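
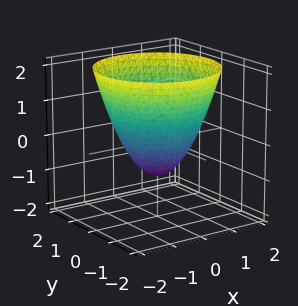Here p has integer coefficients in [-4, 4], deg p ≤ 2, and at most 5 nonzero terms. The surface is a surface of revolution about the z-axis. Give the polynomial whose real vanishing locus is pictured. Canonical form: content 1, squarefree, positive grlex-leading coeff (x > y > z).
x^2 + y^2 - z - 1

(a) Degree: no degree-1 surface has this shape, so deg p = 2.
(b) Symmetries: the z-axis is an axis of rotation, so x and y enter only as x² + y².
(c) From the visible intercepts: it crosses the z-axis at the gridline z = -1; among the integer gridlines, it crosses the y-axis at y ∈ {-1, 1}; a circular section at z = 2 has radius between 1 and 2.
(d) Solving for integer coefficients yields p as stated. Check: (-1, 0, 0) on the x-axis lies on the surface, and p(-1, 0, 0) = 0. ✓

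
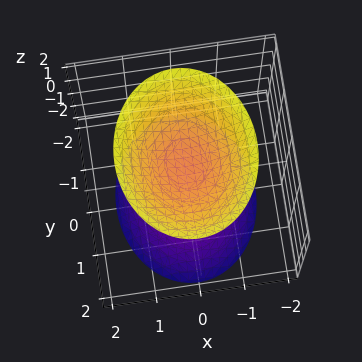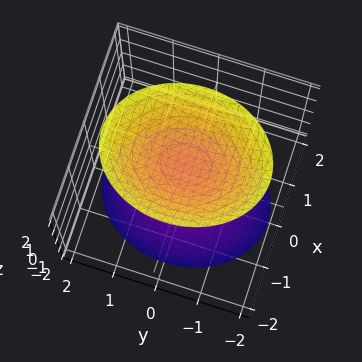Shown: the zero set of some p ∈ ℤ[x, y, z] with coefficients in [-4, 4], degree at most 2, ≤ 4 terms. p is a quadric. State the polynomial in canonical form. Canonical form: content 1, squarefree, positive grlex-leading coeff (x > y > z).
First, I count 2 distinct pieces. They look like related sheets of one shape, so recover p as a whole.
Next, degree: two separate bowl-shaped sheets opening away from each other; a quadric, so deg p = 2.
Next, symmetries: mirror symmetry z ↦ −z ⇒ only even powers of z; the y ↦ −y reflection is a symmetry, so y appears only in even powers; it's symmetric under x → −x, forcing even powers of x.
Then, from the axis intercepts and sections: the surface avoids every integer x-axis point in the box; among the integer gridlines, it crosses the z-axis at z ∈ {-1, 1}; it misses every integer gridline on the y-axis.
Finally, solving for integer coefficients yields p as stated.

3*x^2 + 2*y^2 - 2*z^2 + 2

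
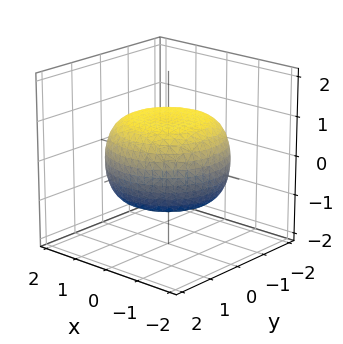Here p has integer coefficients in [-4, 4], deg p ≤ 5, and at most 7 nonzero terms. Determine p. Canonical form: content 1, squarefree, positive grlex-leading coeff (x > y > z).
x^4 + 2*x^2*y^2 + y^4 - x^2 - y^2 + 3*z^2 - 3

The degree is 4 — no degree-3 surface has this shape.
Symmetries: the z-axis is an axis of rotation, so x and y enter only as x² + y².
From the axis intercepts and sections: among the integer gridlines, it crosses the z-axis at z ∈ {-1, 1}; a circular section at z = 1 has radius exactly 1.
Matching integer coefficients to the picture gives p.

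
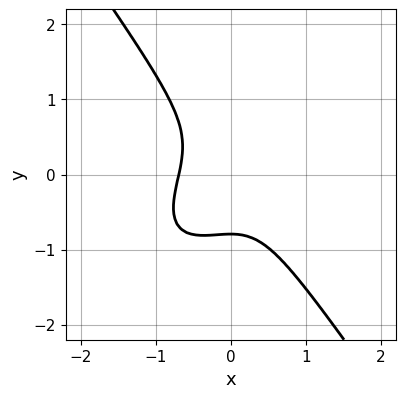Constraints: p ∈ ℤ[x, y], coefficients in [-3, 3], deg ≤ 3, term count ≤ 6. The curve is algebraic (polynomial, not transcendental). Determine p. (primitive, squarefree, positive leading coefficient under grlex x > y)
First, degree: the shape is more complex than any degree-2 curve, so deg p = 3.
Finally, putting this together gives p.

3*x^3 - 2*x^2*y + 2*y^3 + 1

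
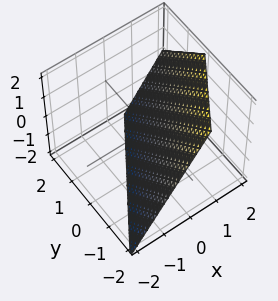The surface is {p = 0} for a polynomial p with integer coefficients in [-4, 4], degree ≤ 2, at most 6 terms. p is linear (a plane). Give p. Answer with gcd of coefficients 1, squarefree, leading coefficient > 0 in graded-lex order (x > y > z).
(a) Degree: the surface is flat (a plane), so deg p = 1.
(b) Against the integer gridlines: it meets the z-axis at z = -1 (among the integer gridlines); it meets the y-axis at y = -1 (among the integer gridlines).
(c) Solving for integer coefficients yields p as stated.

3*x - 2*y - 2*z - 2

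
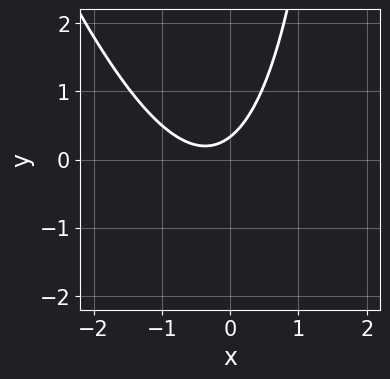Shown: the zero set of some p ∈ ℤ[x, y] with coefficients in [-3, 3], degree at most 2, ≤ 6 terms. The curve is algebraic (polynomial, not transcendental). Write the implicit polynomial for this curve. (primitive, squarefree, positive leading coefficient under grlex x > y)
First, deg p = 2. No degree-1 curve has this shape.
Then, observable constraints: it misses every integer gridline on the x-axis.
Finally, these observations pin down the coefficients.

3*x^2 + x*y + 2*x - 3*y + 1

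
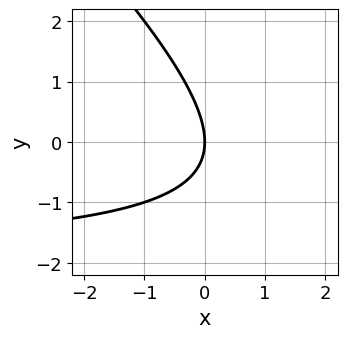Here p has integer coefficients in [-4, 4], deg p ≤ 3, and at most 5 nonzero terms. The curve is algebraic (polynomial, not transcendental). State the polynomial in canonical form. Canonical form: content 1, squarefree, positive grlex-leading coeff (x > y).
x*y + y^2 + 2*x

1. The degree is 2 — no degree-1 curve has this shape.
2. From the axis intercepts and sections: it crosses the y-axis at the gridline y = 0; it crosses the x-axis at the gridline x = 0.
3. Solving for integer coefficients yields p as stated.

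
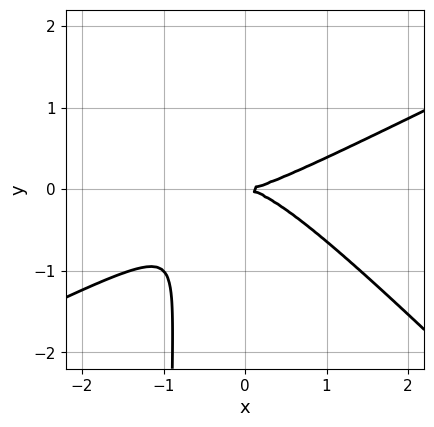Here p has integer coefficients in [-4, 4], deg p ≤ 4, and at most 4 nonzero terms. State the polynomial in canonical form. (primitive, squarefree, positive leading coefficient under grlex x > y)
x^3 - x^2*y - 2*x*y^2 - 2*y^2

The degree is 3 — no degree-2 curve has this shape.
From the axis intercepts and sections: one x-axis crossing is at x = 0; it crosses the y-axis at the gridline y = 0.
Assembling these constraints gives the stated polynomial.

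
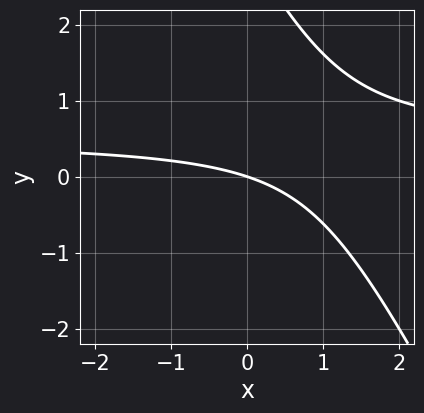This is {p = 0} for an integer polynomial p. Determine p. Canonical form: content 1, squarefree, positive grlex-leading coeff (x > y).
2*x*y + y^2 - x - 3*y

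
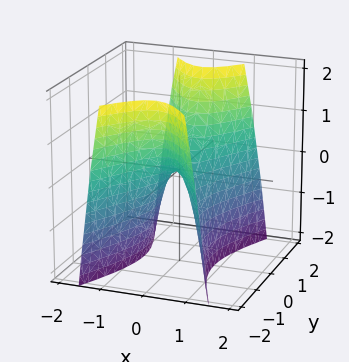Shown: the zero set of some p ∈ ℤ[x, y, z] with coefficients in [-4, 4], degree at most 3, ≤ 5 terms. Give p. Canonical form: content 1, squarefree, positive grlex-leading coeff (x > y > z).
3*x^2 - y^2 + z

First, deg p = 2. A saddle surface; a quadric.
Then, symmetries: it's symmetric under x → −x, forcing even powers of x; the y ↦ −y reflection is a symmetry, so y appears only in even powers.
Next, observable constraints: it crosses the x-axis at the gridline x = 0; one y-axis crossing is at y = 0; one z-axis crossing is at z = 0.
Finally, fitting integer coefficients to these (and the overall shape) gives p.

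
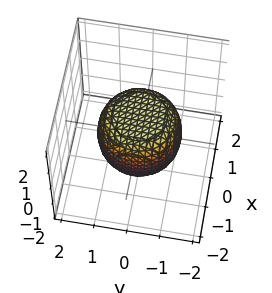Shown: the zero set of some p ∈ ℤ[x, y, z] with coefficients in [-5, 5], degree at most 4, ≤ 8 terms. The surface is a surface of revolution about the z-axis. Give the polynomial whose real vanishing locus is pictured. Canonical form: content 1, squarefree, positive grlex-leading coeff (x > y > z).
1. The degree is 4 — no degree-3 surface has this shape.
2. Symmetry: the z-axis is an axis of rotation, so x and y enter only as x² + y².
3. Reading off the gridlines: a circular section at z = 1 has radius between 0 and 1; among the integer gridlines, it crosses the z-axis at z ∈ {-1, 1}.
4. Matching integer coefficients to the picture gives p.

2*x^4 + 4*x^2*y^2 + 2*y^4 - x^2 - y^2 + 3*z^2 - 3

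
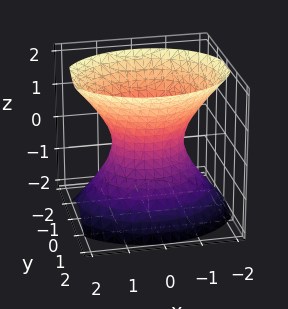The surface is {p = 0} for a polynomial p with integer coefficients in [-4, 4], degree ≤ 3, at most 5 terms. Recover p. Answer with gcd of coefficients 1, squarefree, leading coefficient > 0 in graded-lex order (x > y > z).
2*x^2 + 3*y^2 - 2*z^2 - 2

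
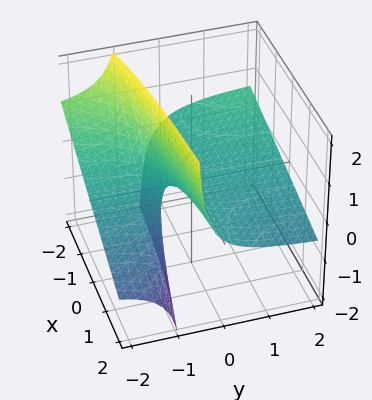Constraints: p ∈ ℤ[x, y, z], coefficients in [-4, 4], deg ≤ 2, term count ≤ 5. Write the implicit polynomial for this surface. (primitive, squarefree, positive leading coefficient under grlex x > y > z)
1. Degree: the shape is more complex than any degree-1 surface, so deg p = 2.
2. Reading off the gridlines: every point of the x-axis in the box is on the surface; every point of the y-axis in the box is on the surface; it crosses the z-axis at the gridline z = 0.
3. Fitting integer coefficients to these (and the overall shape) gives p.

x*y + 3*y*z + 2*z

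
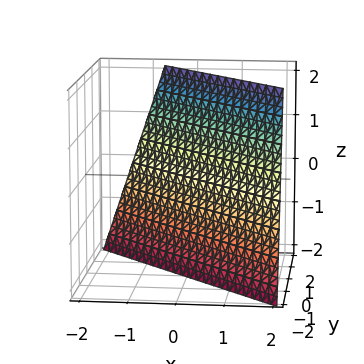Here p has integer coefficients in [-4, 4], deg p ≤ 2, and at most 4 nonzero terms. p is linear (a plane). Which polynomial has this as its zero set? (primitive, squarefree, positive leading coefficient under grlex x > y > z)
3*x + 3*y - z - 2

(a) Degree: every cross-section is a straight line — this is a plane, so deg p = 1.
(b) Checking where it meets the axes: one z-axis crossing is at z = -2.
(c) Fitting integer coefficients to these (and the overall shape) gives p.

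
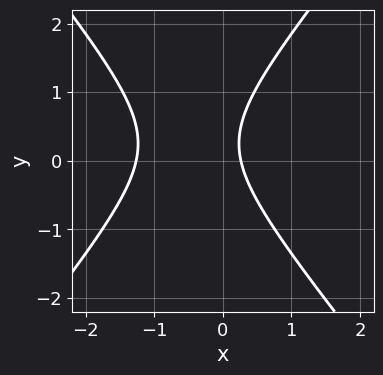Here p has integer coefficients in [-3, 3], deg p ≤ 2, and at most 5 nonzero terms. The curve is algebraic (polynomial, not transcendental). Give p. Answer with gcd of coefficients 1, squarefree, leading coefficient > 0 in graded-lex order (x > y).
3*x^2 - 2*y^2 + 3*x + y - 1

First, deg p = 2.
Next, against the integer gridlines: the curve avoids every integer y-axis point in the box.
Finally, these observations pin down the coefficients.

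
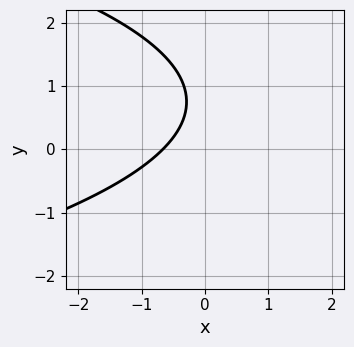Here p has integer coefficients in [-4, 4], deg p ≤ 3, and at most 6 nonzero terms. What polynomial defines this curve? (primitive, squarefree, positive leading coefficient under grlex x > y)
2*y^2 + 3*x - 3*y + 2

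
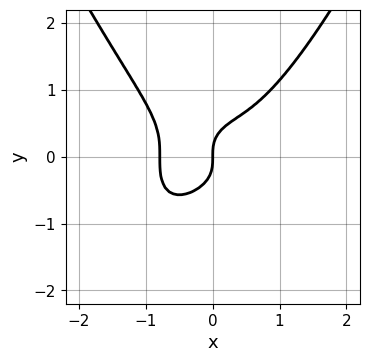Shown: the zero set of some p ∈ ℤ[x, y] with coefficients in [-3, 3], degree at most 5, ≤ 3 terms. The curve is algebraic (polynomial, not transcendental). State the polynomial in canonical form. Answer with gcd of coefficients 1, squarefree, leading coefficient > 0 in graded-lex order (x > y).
2*x^4 - 2*y^3 + x

First, degree: a generic line meets the curve in up to 4 points, so deg p = 4.
Next, from the axis intercepts and sections: one y-axis crossing is at y = 0; one x-axis crossing is at x = 0.
Finally, these observations pin down the coefficients.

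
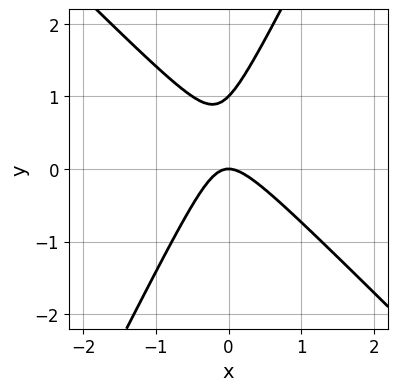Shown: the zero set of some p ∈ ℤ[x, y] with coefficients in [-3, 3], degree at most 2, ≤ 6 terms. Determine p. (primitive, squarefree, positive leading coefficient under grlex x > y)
(a) Degree: no degree-1 curve has this shape, so deg p = 2.
(b) Reading off the gridlines: it crosses the x-axis at the gridline x = 0; the y-axis gridline crossings are at y ∈ {0, 1}.
(c) Solving for integer coefficients yields p as stated.

2*x^2 + x*y - y^2 + y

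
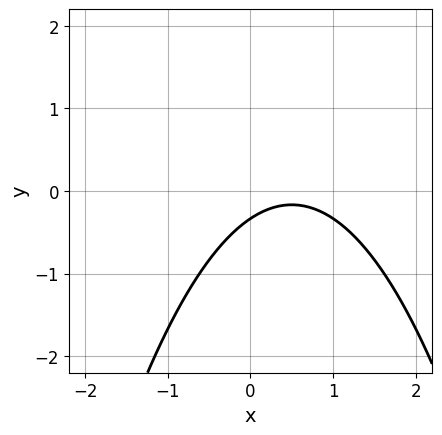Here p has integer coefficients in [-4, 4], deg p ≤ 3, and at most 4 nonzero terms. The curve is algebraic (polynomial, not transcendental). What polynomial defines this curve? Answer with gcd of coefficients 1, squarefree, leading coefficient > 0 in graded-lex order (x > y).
2*x^2 - 2*x + 3*y + 1

(a) Degree: a generic line meets the curve in up to 2 points, so deg p = 2.
(b) From the axis intercepts and sections: it misses every integer gridline on the x-axis.
(c) Together with the visible shape, these determine p as stated.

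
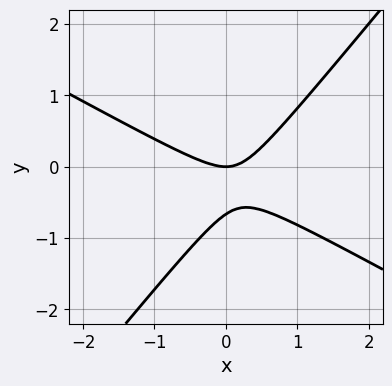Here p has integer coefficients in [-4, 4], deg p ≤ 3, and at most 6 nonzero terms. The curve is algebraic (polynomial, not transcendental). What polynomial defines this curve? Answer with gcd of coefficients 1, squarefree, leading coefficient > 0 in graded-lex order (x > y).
2*x^2 + 2*x*y - 3*y^2 - 2*y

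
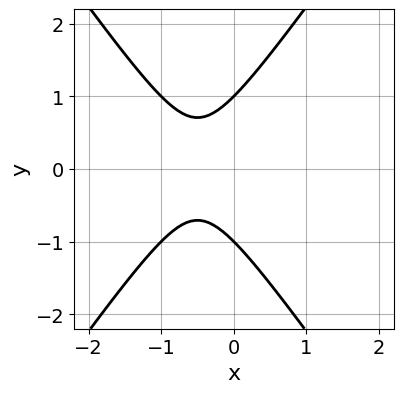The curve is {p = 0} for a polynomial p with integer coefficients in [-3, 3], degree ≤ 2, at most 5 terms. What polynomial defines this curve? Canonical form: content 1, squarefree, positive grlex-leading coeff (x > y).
Degree: a generic line meets the curve in up to 2 points, so deg p = 2.
Symmetries: the y ↦ −y reflection is a symmetry, so y appears only in even powers.
Checking where it meets the axes: among the integer gridlines, it crosses the y-axis at y ∈ {-1, 1}; no x-intercept at any integer in the box.
Putting this together gives p.

2*x^2 - y^2 + 2*x + 1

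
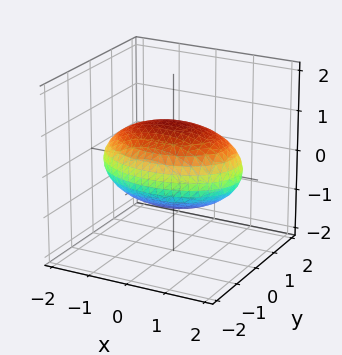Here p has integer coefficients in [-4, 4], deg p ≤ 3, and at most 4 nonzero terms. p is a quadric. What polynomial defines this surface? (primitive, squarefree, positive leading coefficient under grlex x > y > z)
x^2 + 2*y^2 + 3*z^2 - 3

First, deg p = 2. Bounded and convex; a quadric.
Next, symmetries: mirror symmetry z ↦ −z ⇒ only even powers of z; it's symmetric under y → −y, forcing even powers of y; the x ↦ −x reflection is a symmetry, so x appears only in even powers.
Then, reading off the gridlines: the z-axis gridline crossings are at z ∈ {-1, 1}.
Finally, matching integer coefficients to the picture gives p.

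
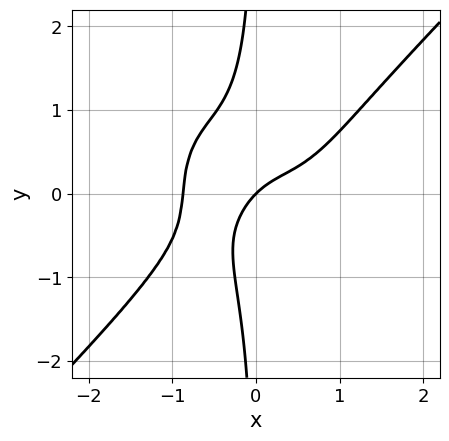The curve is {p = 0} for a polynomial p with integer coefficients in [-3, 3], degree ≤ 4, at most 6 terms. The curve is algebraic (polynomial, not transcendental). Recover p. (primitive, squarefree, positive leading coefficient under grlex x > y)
3*x^4 - 3*x*y^3 - 3*x*y + 2*x - 2*y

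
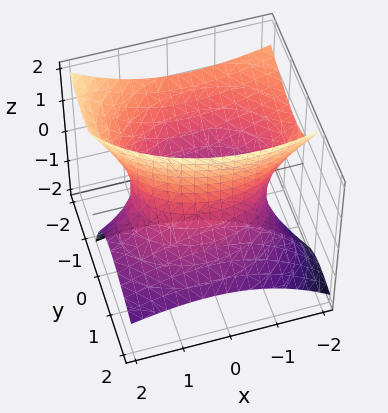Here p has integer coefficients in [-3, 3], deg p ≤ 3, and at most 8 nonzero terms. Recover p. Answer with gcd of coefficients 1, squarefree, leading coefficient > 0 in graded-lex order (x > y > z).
x^2 + x*z + 2*y^2 + 3*y*z - z^2 - 2

First, the degree is 2 — a generic line meets the surface in up to 2 points.
Then, checking where it meets the axes: the y-axis gridline crossings are at y ∈ {-1, 1}; no z-intercept at any integer in the box.
Finally, matching integer coefficients to the picture gives p.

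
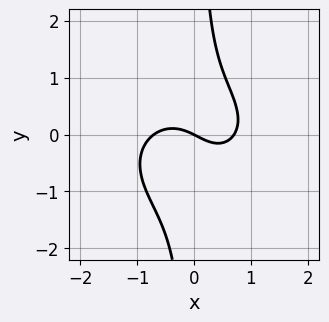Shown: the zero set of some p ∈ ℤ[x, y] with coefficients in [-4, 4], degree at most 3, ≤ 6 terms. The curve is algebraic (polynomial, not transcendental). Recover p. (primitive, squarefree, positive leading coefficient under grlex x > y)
2*x^3 + 3*x*y^2 + x*y - x - 2*y

(a) The degree is 3 — a generic line meets the curve in up to 3 points.
(b) From the visible intercepts: it meets the x-axis at x = 0 (among the integer gridlines); one y-axis crossing is at y = 0.
(c) These observations pin down the coefficients.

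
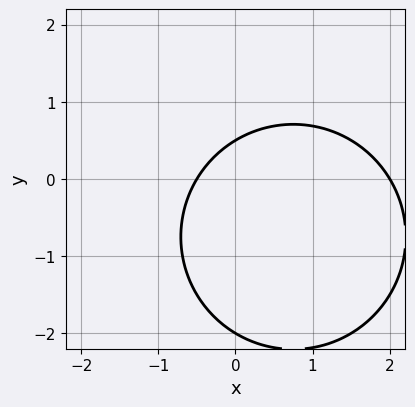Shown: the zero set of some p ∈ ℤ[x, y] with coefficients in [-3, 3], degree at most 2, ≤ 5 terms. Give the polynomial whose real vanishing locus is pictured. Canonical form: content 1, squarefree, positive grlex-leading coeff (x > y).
1. deg p = 2.
2. Checking where it meets the axes: it crosses the x-axis at the gridline x = 2; it crosses the y-axis at the gridline y = -2.
3. Putting this together gives p.

2*x^2 + 2*y^2 - 3*x + 3*y - 2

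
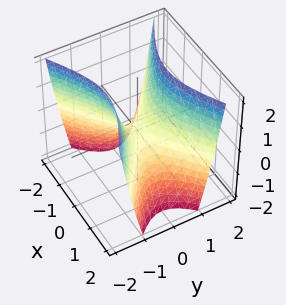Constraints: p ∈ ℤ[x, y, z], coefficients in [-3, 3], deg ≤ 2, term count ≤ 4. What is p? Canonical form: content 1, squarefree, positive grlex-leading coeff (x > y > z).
x^2 - 2*y^2 + z

1. Degree: a saddle surface; a quadric, so deg p = 2.
2. Symmetries: it's symmetric under x → −x, forcing even powers of x; the y ↦ −y reflection is a symmetry, so y appears only in even powers.
3. Checking where it meets the axes: one z-axis crossing is at z = 0; one y-axis crossing is at y = 0.
4. Solving for integer coefficients yields p as stated.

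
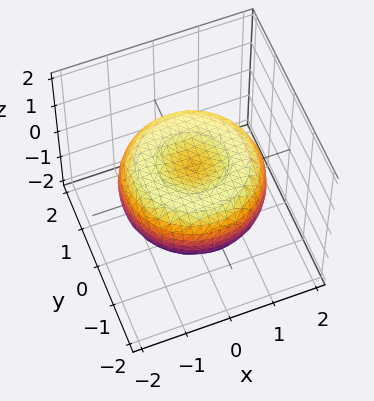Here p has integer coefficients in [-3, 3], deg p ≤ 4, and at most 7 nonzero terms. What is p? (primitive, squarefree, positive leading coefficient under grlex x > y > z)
x^4 + 2*x^2*y^2 + y^4 - 2*x^2 - 2*y^2 + 3*z^2 - 1

1. Degree: the shape is more complex than any degree-3 surface, so deg p = 4.
2. Symmetry: the surface is invariant under rotation about z: p = q(x² + y², z).
3. Checking where it meets the axes: a circular section at z = 0 has radius between 1 and 2.
4. Together with the visible shape, these determine p as stated.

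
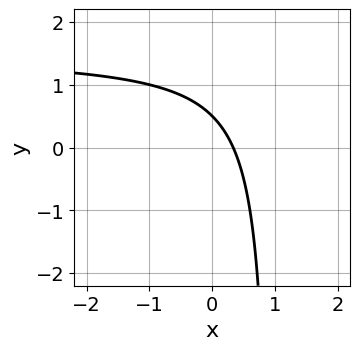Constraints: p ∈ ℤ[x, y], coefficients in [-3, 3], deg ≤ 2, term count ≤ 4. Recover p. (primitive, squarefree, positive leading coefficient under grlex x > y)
2*x*y - 3*x - 2*y + 1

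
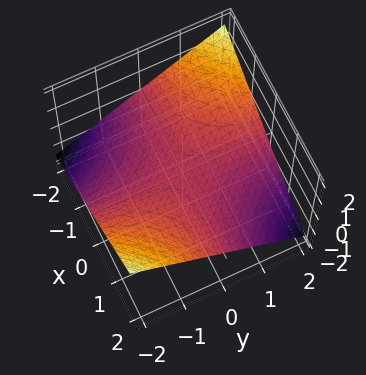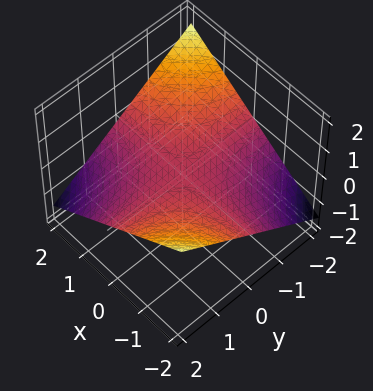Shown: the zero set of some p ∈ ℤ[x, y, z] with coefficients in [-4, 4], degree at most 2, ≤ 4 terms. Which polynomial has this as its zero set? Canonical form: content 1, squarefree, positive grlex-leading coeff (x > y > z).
The degree is 2 — a saddle surface; a quadric.
Checking where it meets the axes: the visible x-axis segment lies entirely on the surface; the visible y-axis segment lies entirely on the surface; one z-axis crossing is at z = 0.
Solving for integer coefficients yields p as stated.

x*y + 3*z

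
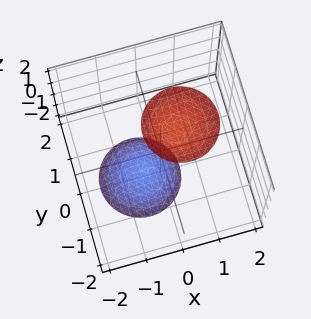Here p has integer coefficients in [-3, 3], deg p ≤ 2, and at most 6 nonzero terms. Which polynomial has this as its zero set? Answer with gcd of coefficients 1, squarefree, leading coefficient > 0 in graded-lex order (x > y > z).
The picture has 2 separate pieces. Treating them together as one polynomial.
Degree: a generic line meets the surface in up to 2 points, so deg p = 2.
Checking where it meets the axes: no y-intercept at any integer in the box; the surface avoids every integer x-axis point in the box.
Matching integer coefficients to the picture gives p.

2*x^2 - x*z + 2*y^2 - z^2 + 3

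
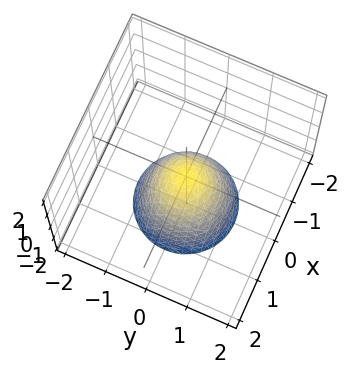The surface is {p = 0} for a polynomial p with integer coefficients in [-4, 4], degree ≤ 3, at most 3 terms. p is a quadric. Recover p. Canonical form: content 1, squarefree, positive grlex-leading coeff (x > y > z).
(a) deg p = 2. A single bowl opening along one axis; a quadric.
(b) Symmetries: rotational symmetry about the z-axis ⇒ p depends on x, y only through x² + y².
(c) From the axis intercepts and sections: it crosses the z-axis at the gridline z = 0; a circular section at z = -1 has radius between 0 and 1; it crosses the x-axis at the gridline x = 0; it crosses the y-axis at the gridline y = 0.
(d) Together with the visible shape, these determine p as stated.

3*x^2 + 3*y^2 + 2*z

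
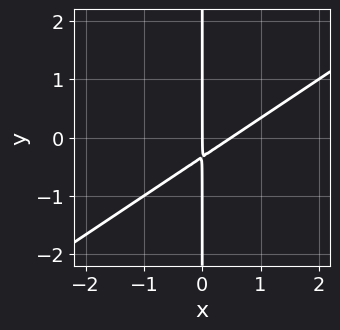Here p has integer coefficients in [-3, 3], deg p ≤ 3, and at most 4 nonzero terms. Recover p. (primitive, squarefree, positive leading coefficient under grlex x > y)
2*x^2 - 3*x*y - x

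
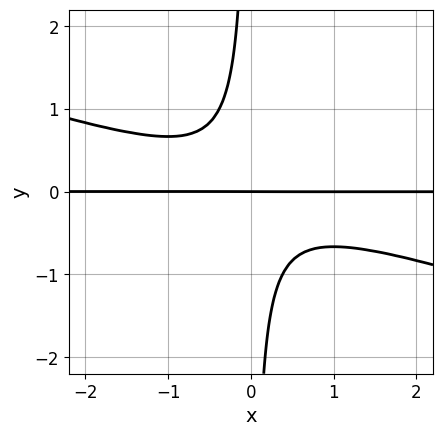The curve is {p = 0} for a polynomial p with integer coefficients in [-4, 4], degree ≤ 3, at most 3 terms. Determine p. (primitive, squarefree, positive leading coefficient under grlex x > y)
1. Degree: the shape is more complex than any degree-2 curve, so deg p = 3.
2. Observable constraints: the visible x-axis segment lies entirely on the curve; it crosses the y-axis at the gridline y = 0.
3. Solving for integer coefficients yields p as stated.

x^2*y + 3*x*y^2 + y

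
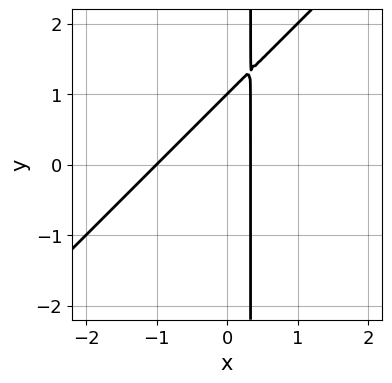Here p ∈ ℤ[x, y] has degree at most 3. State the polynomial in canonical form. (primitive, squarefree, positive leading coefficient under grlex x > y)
1. The degree is 2 — the shape is more complex than any degree-1 curve.
2. Reading off the gridlines: one y-axis crossing is at y = 1; it crosses the x-axis at the gridline x = -1.
3. These observations pin down the coefficients.

3*x^2 - 3*x*y + 2*x + y - 1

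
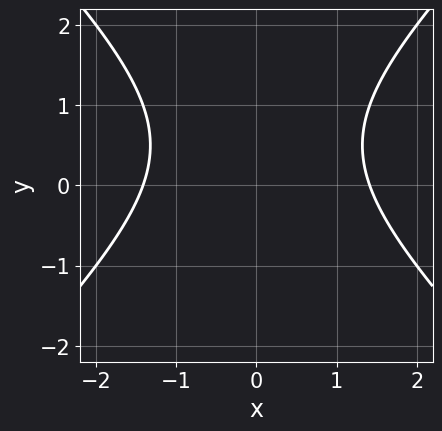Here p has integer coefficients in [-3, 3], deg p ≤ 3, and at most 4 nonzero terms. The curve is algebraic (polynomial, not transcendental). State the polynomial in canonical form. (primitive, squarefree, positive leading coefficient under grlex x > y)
x^2 - y^2 + y - 2

deg p = 2. No degree-1 curve has this shape.
Symmetries: the x ↦ −x reflection is a symmetry, so x appears only in even powers.
From the axis intercepts and sections: it misses every integer gridline on the y-axis.
Matching integer coefficients to the picture gives p.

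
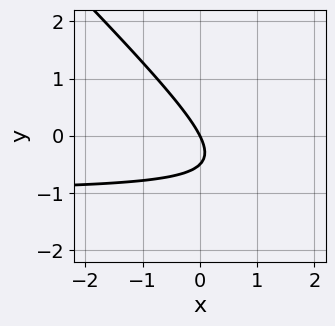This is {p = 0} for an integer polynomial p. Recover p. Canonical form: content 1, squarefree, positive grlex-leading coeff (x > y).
2*x*y + 2*y^2 + 2*x + y

1. The degree is 2 — the shape is more complex than any degree-1 curve.
2. From the axis intercepts and sections: it meets the x-axis at x = 0 (among the integer gridlines); it meets the y-axis at y = 0 (among the integer gridlines).
3. Matching integer coefficients to the picture gives p.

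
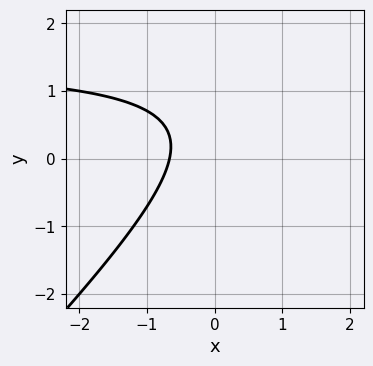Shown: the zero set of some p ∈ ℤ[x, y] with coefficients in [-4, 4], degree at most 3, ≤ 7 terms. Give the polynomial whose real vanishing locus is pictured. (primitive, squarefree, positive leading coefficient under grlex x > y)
First, the degree is 2 — the shape is more complex than any degree-1 curve.
Then, reading off the gridlines: no y-intercept at any integer in the box.
Finally, together with the visible shape, these determine p as stated.

2*x*y - 2*y^2 - 3*x + 2*y - 2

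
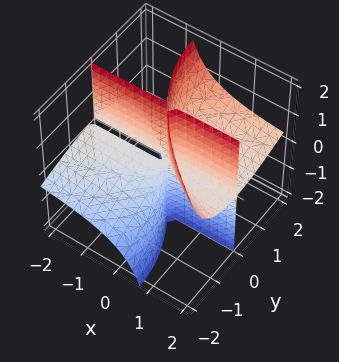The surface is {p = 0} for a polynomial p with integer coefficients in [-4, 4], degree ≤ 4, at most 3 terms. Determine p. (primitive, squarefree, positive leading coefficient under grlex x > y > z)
3*x*y*z - y^3 + 2*y^2*z

1. There are 2 components.
2. Degree: no degree-2 surface has this shape, so deg p = 3.
3. Checking where it meets the axes: it crosses the y-axis at the gridline y = 0; every point of the x-axis in the box is on the surface; every point of the z-axis in the box is on the surface.
4. Together with the visible shape, these determine p as stated.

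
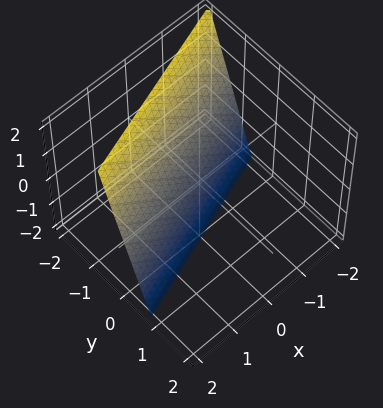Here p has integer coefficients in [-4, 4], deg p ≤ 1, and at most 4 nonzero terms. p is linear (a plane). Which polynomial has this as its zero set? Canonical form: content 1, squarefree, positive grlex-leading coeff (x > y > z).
x - 3*y - z - 2

The degree is 1 — the surface is flat (a plane).
Reading off the gridlines: it meets the x-axis at x = 2 (among the integer gridlines); one z-axis crossing is at z = -2.
Fitting integer coefficients to these (and the overall shape) gives p.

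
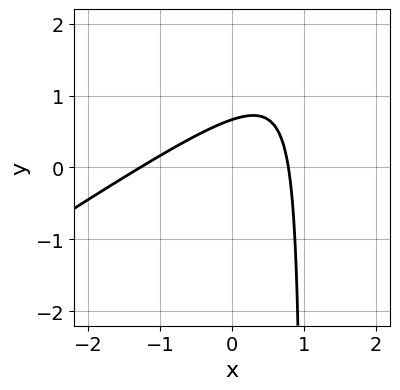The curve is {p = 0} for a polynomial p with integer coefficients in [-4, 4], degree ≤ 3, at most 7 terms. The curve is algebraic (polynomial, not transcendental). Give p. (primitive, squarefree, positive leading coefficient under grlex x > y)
2*x^2 - 3*x*y + x + 3*y - 2

1. Degree: no degree-1 curve has this shape, so deg p = 2.
2. Solving for integer coefficients yields p as stated.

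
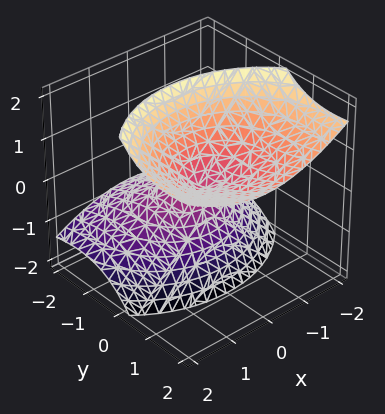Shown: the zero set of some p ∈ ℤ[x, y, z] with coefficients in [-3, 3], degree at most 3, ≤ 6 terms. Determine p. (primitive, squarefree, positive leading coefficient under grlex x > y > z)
x^2 + y^2 - 2*y*z - z^2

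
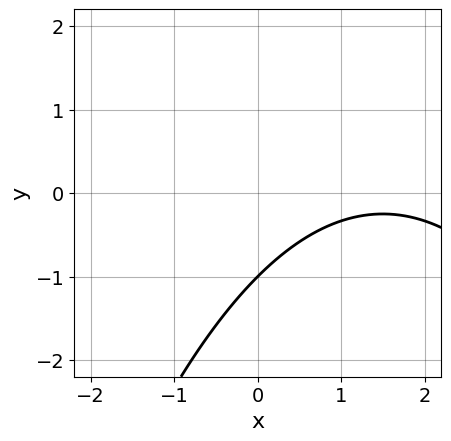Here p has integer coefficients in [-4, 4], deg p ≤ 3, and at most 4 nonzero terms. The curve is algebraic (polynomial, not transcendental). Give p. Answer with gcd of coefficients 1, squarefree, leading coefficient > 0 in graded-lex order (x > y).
deg p = 2.
Checking where it meets the axes: one y-axis crossing is at y = -1; no x-intercept at any integer in the box.
Putting this together gives p.

x^2 - 3*x + 3*y + 3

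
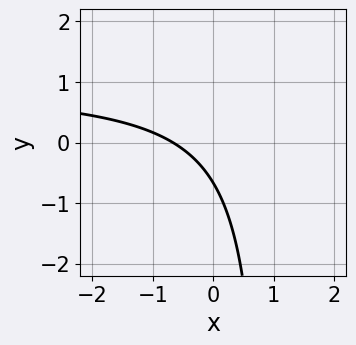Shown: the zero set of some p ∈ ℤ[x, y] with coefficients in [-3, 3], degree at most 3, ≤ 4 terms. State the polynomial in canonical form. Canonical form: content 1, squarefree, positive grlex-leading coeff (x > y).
3*x*y - 3*x - 3*y - 2

(a) deg p = 2. The shape is more complex than any degree-1 curve.
(b) Putting this together gives p.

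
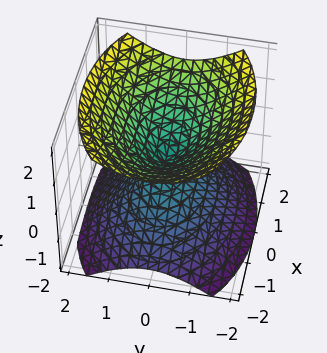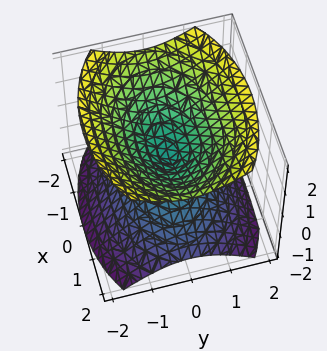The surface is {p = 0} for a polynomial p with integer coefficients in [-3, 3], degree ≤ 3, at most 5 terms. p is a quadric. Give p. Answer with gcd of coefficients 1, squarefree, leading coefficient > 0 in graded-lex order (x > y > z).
x^2 + 2*y^2 - 2*z^2

(a) The picture has 2 separate pieces. They look like related sheets of one shape, so recover p as a whole.
(b) Degree: a double cone through the origin; a quadric, so deg p = 2.
(c) Symmetries: the z ↦ −z reflection is a symmetry, so z appears only in even powers; it's symmetric under y → −y, forcing even powers of y; it's symmetric under x → −x, forcing even powers of x.
(d) Reading off the gridlines: it meets the x-axis at x = 0 (among the integer gridlines); it crosses the y-axis at the gridline y = 0; it meets the z-axis at z = 0 (among the integer gridlines).
(e) Fitting integer coefficients to these (and the overall shape) gives p.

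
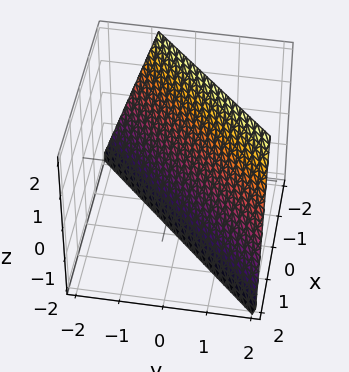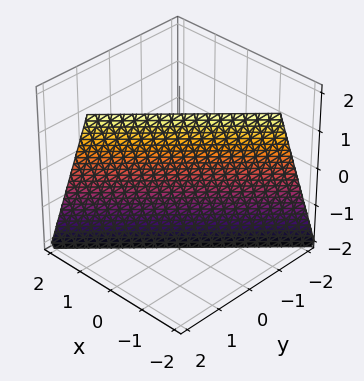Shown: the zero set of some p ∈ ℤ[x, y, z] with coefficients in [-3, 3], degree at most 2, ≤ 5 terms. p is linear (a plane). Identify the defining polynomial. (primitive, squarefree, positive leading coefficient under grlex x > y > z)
(a) deg p = 1.
(b) Checking where it meets the axes: it crosses the z-axis at the gridline z = -2.
(c) Fitting integer coefficients to these (and the overall shape) gives p.

3*x - 3*y + z + 2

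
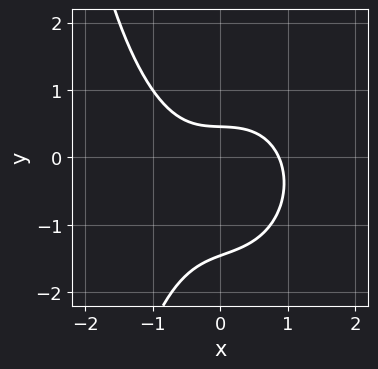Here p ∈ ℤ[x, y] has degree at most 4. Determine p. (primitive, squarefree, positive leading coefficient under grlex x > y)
(a) deg p = 3. A generic line meets the curve in up to 3 points.
(b) The integer polynomial consistent with all of this is the stated p.

3*x^3 + x*y^2 + 3*y^2 + 3*y - 2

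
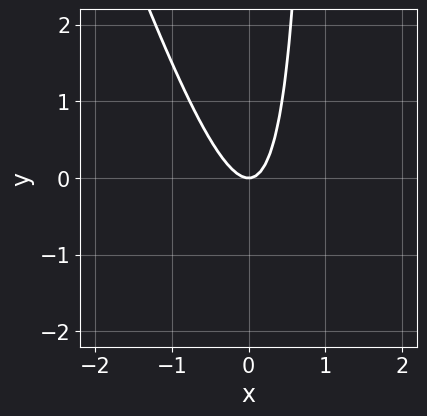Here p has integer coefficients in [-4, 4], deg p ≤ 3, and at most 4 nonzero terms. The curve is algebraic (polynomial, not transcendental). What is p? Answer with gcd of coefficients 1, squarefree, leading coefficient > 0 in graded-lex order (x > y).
First, deg p = 2.
Next, from the visible intercepts: it crosses the x-axis at the gridline x = 0; it meets the y-axis at y = 0 (among the integer gridlines).
Finally, matching integer coefficients to the picture gives p.

3*x^2 + x*y - y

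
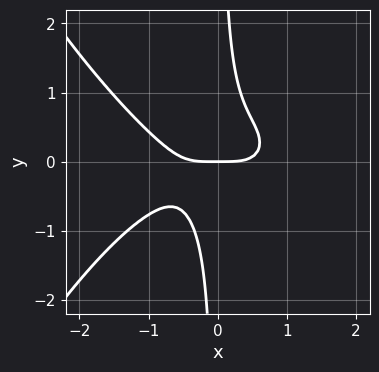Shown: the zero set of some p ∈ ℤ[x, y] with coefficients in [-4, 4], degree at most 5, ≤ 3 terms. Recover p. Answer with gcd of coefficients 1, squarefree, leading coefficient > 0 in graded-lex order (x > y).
x^4 + 3*x*y^2 - y

First, degree: the shape is more complex than any degree-3 curve, so deg p = 4.
Then, reading off the gridlines: it meets the x-axis at x = 0 (among the integer gridlines); it crosses the y-axis at the gridline y = 0.
Finally, these observations pin down the coefficients.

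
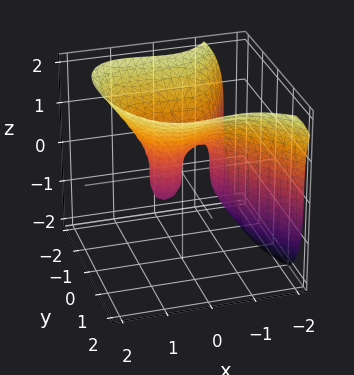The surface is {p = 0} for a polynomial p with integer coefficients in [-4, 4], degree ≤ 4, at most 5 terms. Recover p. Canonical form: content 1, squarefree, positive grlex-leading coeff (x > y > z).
2*x^3 + x^2*y - z^3 + 3*y^2 - x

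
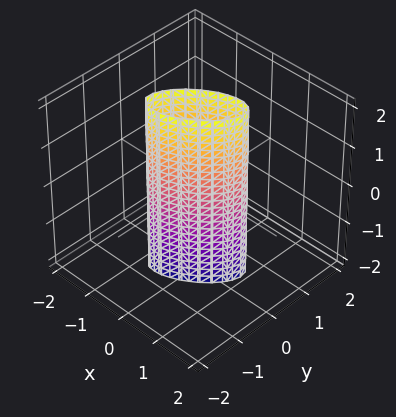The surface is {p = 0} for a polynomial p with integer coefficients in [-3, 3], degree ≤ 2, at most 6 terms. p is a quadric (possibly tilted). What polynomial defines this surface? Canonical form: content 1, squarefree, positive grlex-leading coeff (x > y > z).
1. Degree: a generic line meets the surface in up to 2 points, so deg p = 2.
2. Observable constraints: it misses every integer gridline on the z-axis.
3. Together with the visible shape, these determine p as stated.

2*x^2 - 3*x*y + 3*y^2 - 1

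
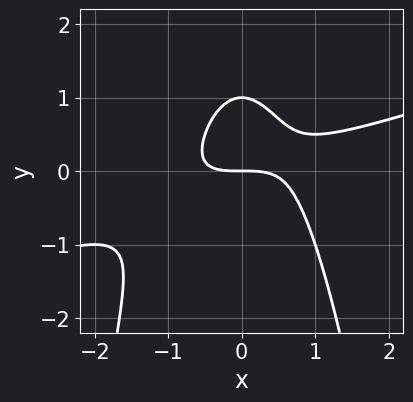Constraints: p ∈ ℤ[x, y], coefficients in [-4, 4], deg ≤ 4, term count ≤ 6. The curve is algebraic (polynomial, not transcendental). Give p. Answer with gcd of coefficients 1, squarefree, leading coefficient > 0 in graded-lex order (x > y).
1. deg p = 3.
2. From the visible intercepts: it meets the x-axis at x = 0 (among the integer gridlines); the y-axis gridline crossings are at y ∈ {0, 1}.
3. These observations pin down the coefficients.

x^3 - 3*x^2*y - 2*y^2 + 2*y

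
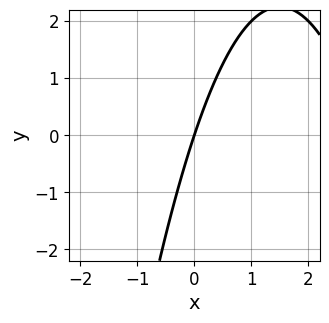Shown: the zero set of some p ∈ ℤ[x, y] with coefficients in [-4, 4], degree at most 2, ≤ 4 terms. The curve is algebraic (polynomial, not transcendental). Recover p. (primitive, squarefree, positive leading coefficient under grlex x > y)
(a) Degree: the shape is more complex than any degree-1 curve, so deg p = 2.
(b) Observable constraints: one y-axis crossing is at y = 0; one x-axis crossing is at x = 0.
(c) Solving for integer coefficients yields p as stated.

x^2 - 3*x + y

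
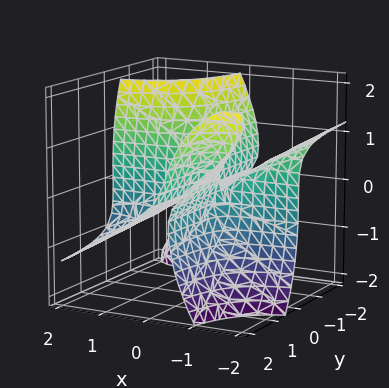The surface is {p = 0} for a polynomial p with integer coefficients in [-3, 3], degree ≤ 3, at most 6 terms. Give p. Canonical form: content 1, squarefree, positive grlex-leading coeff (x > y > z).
2*x^2*y + 3*x*y*z + z^3 + x*y + y*z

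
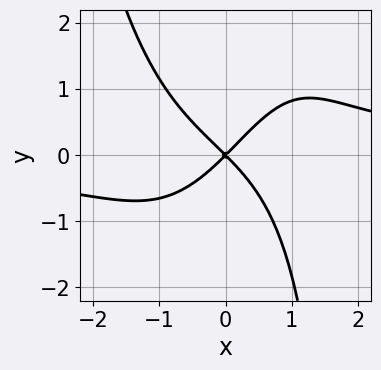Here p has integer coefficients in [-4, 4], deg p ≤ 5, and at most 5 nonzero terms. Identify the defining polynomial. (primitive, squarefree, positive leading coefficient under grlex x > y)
2*x^3*y - x*y^2 - 3*x^2 + 3*y^2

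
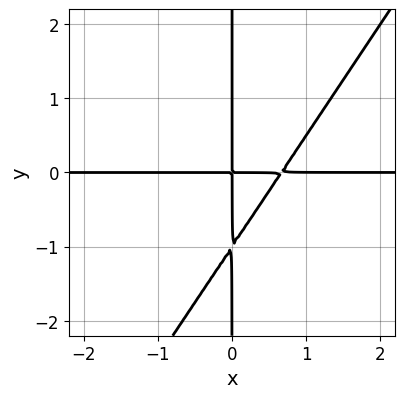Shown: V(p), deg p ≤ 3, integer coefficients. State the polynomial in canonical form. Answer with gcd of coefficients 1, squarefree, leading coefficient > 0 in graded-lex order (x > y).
The degree is 3 — no degree-2 curve has this shape.
Against the integer gridlines: the visible x-axis segment lies entirely on the curve; every point of the y-axis in the box is on the curve.
Solving for integer coefficients yields p as stated.

3*x^2*y - 2*x*y^2 - 2*x*y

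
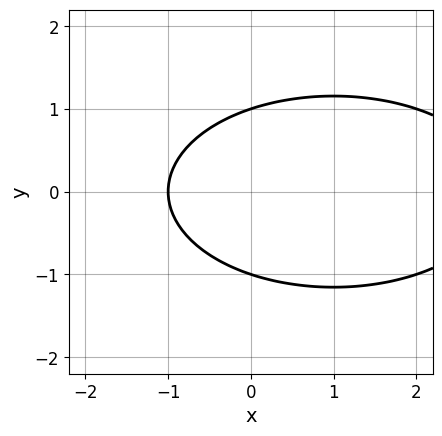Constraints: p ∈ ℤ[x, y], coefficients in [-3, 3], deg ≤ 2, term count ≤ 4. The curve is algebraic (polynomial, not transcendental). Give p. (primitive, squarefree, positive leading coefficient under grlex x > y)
x^2 + 3*y^2 - 2*x - 3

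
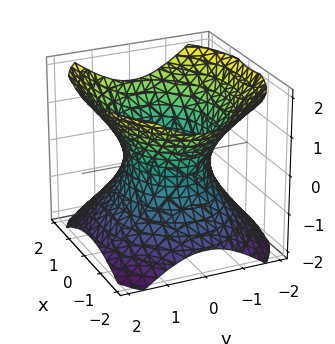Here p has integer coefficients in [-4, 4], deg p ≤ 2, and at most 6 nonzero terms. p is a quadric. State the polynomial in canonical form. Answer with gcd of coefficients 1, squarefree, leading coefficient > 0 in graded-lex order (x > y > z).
2*x^2 + 3*y^2 - 3*z^2 - 3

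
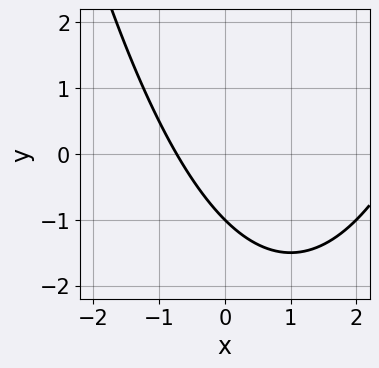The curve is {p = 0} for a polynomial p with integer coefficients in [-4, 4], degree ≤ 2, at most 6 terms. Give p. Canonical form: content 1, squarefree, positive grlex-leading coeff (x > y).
deg p = 2. No degree-1 curve has this shape.
Checking where it meets the axes: it crosses the y-axis at the gridline y = -1.
Matching integer coefficients to the picture gives p.

x^2 - 2*x - 2*y - 2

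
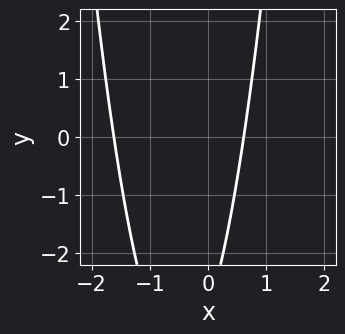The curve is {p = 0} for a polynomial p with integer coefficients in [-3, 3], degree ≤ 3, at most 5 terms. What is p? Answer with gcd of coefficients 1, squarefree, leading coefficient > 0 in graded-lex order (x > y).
(a) The degree is 2 — the shape is more complex than any degree-1 curve.
(b) From the visible intercepts: no y-intercept at any integer in the box.
(c) Matching integer coefficients to the picture gives p.

3*x^2 + 3*x - y - 3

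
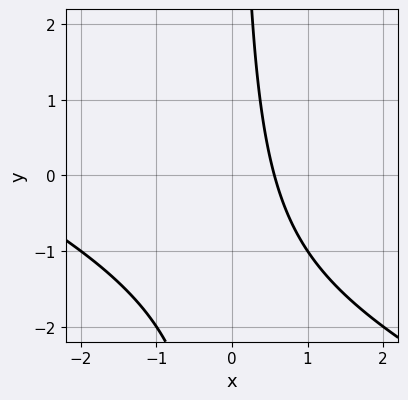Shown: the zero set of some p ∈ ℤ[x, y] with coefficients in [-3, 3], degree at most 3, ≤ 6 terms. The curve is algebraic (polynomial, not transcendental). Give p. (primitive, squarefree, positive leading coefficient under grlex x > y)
1. The degree is 2 — the shape is more complex than any degree-1 curve.
2. From the axis intercepts and sections: the curve avoids every integer y-axis point in the box.
3. Putting this together gives p.

x^2 + 2*x*y + 3*x - 2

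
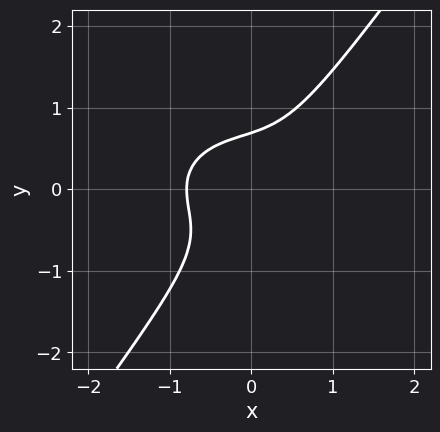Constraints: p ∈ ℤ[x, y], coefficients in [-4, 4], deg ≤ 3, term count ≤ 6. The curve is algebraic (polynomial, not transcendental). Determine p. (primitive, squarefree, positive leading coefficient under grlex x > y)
2*x^3 + 3*x*y^2 - 3*y^3 + 1

The degree is 3 — the shape is more complex than any degree-2 curve.
Matching integer coefficients to the picture gives p.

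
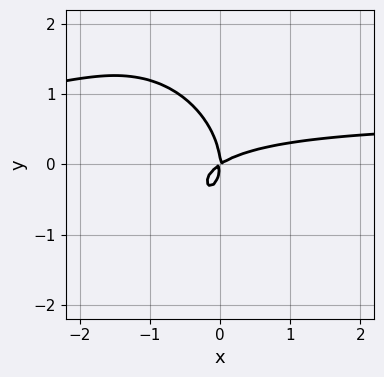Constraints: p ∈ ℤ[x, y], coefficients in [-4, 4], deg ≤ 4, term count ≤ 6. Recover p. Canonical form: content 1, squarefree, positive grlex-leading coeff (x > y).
3*x^2*y + x*y^2 + 2*y^3 - 2*x^2 + 3*x*y

First, deg p = 3. A generic line meets the curve in up to 3 points.
Then, reading off the gridlines: it meets the y-axis at y = 0 (among the integer gridlines); one x-axis crossing is at x = 0.
Finally, solving for integer coefficients yields p as stated.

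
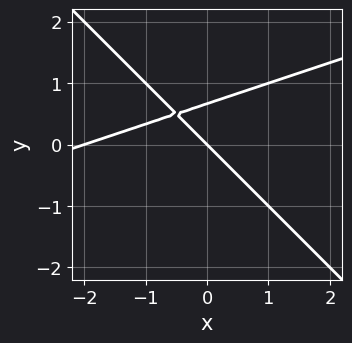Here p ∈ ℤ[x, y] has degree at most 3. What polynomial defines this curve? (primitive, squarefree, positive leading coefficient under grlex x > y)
(a) The degree is 2 — the shape is more complex than any degree-1 curve.
(b) Reading off the gridlines: among the integer gridlines, it crosses the x-axis at x ∈ {-2, 0}; it meets the y-axis at y = 0 (among the integer gridlines).
(c) Fitting integer coefficients to these (and the overall shape) gives p.

x^2 - 2*x*y - 3*y^2 + 2*x + 2*y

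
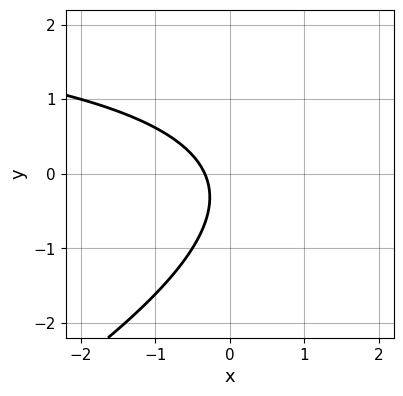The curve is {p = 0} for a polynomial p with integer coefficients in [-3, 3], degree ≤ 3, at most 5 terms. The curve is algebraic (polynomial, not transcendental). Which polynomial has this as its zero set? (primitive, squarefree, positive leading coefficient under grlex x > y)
x*y - 2*y^2 - 3*x - y - 1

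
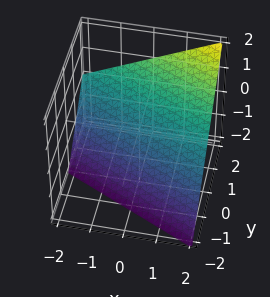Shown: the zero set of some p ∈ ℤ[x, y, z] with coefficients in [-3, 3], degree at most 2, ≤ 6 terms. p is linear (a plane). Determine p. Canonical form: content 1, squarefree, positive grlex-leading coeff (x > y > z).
1. deg p = 1. Every cross-section is a straight line — this is a plane.
2. Observable constraints: one y-axis crossing is at y = 1; it crosses the z-axis at the gridline z = -1.
3. The integer polynomial consistent with all of this is the stated p. Check: (2, 0, 0) on the x-axis lies on the surface, and p(2, 0, 0) = 0. ✓

x + 2*y - 2*z - 2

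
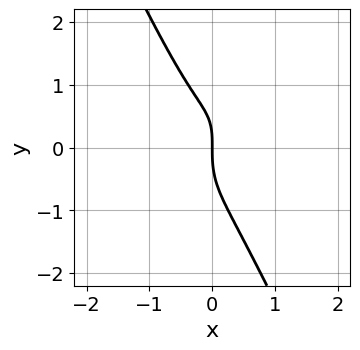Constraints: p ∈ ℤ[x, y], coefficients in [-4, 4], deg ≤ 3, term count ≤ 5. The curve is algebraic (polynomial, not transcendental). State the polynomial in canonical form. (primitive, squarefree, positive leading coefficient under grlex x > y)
(a) deg p = 3. A generic line meets the curve in up to 3 points.
(b) Reading off the gridlines: it crosses the x-axis at the gridline x = 0; one y-axis crossing is at y = 0.
(c) These observations pin down the coefficients.

3*x^3 - 3*x^2*y + y^3 - x*y + 2*x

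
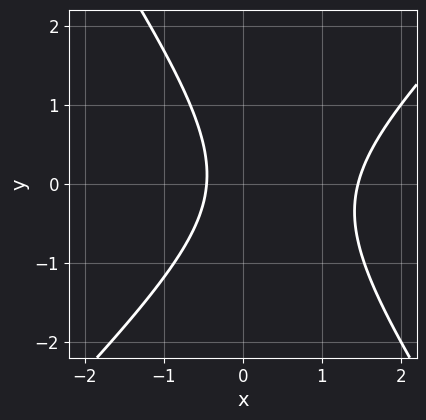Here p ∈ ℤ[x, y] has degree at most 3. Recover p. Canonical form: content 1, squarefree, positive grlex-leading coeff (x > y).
deg p = 2. The shape is more complex than any degree-1 curve.
Against the integer gridlines: the curve avoids every integer y-axis point in the box.
These observations pin down the coefficients.

3*x^2 - x*y - 2*y^2 - 3*x - 2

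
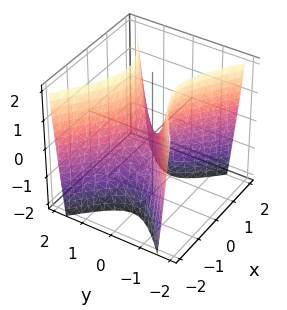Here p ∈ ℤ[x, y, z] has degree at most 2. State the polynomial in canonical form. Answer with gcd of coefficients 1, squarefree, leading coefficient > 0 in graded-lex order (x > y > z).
First, degree: a saddle surface; a quadric, so deg p = 2.
Then, symmetries: mirror symmetry y ↦ −y ⇒ only even powers of y; the x ↦ −x reflection is a symmetry, so x appears only in even powers.
Next, checking where it meets the axes: it meets the x-axis at x = 0 (among the integer gridlines); one y-axis crossing is at y = 0; one z-axis crossing is at z = 0.
Finally, assembling these constraints gives the stated polynomial.

2*x^2 - 3*y^2 + z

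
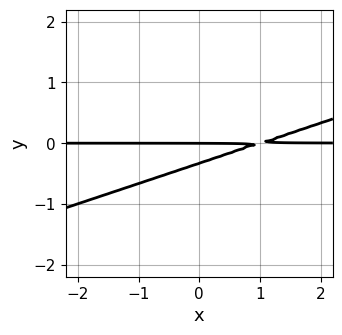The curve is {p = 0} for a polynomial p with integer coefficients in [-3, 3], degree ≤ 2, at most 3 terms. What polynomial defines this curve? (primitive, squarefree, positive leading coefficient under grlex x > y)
1. The degree is 2 — no degree-1 curve has this shape.
2. Checking where it meets the axes: it crosses the y-axis at the gridline y = 0; every point of the x-axis in the box is on the curve.
3. Solving for integer coefficients yields p as stated.

x*y - 3*y^2 - y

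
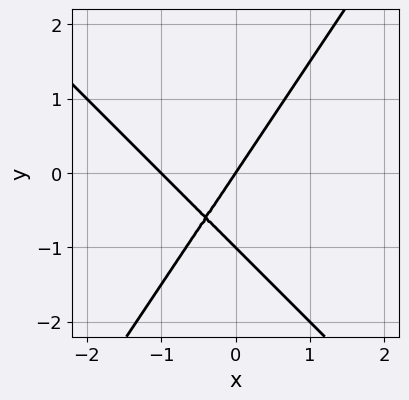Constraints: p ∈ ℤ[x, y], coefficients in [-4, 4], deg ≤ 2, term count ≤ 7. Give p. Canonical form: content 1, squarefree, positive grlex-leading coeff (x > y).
3*x^2 + x*y - 2*y^2 + 3*x - 2*y

The degree is 2 — no degree-1 curve has this shape.
Checking where it meets the axes: among the integer gridlines, it crosses the x-axis at x ∈ {-1, 0}; the y-axis gridline crossings are at y ∈ {-1, 0}.
Matching integer coefficients to the picture gives p.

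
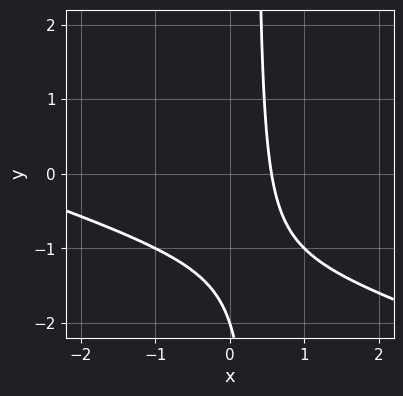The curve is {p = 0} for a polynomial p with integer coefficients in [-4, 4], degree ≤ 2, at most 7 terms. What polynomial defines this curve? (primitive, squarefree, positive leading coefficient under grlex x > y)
x^2 + 3*x*y + 3*x - y - 2

(a) Degree: a generic line meets the curve in up to 2 points, so deg p = 2.
(b) Observable constraints: it crosses the y-axis at the gridline y = -2.
(c) Assembling these constraints gives the stated polynomial.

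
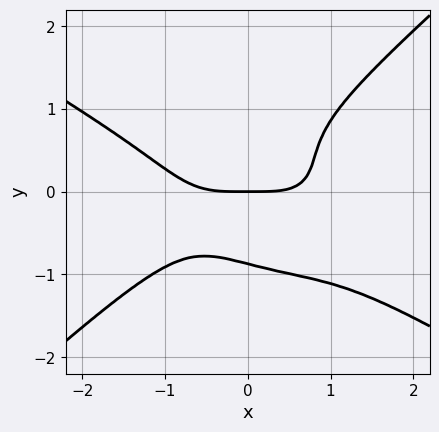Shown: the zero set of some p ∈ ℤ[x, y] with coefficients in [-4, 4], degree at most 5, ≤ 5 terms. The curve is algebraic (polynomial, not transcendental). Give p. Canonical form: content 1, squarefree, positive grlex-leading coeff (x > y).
x^4 + x^3*y - 3*y^4 + 2*x*y^2 - 2*y

First, deg p = 4. A generic line meets the curve in up to 4 points.
Next, from the visible intercepts: one y-axis crossing is at y = 0; one x-axis crossing is at x = 0.
Finally, putting this together gives p.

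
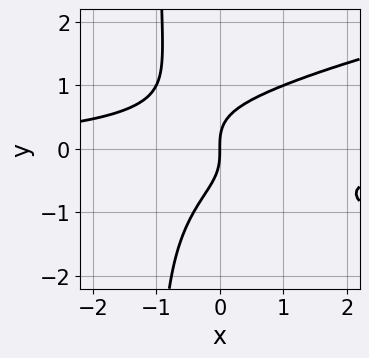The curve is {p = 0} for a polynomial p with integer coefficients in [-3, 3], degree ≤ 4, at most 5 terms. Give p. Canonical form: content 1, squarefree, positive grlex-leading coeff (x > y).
1. Degree: a generic line meets the curve in up to 4 points, so deg p = 4.
2. Reading off the gridlines: it crosses the y-axis at the gridline y = 0; it meets the x-axis at x = 0 (among the integer gridlines).
3. Together with the visible shape, these determine p as stated.

x*y^3 - x^2*y + y^3 - x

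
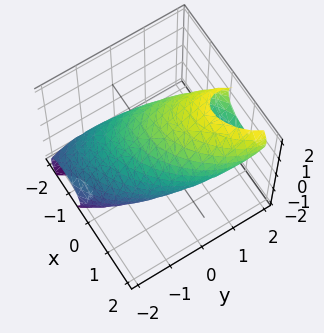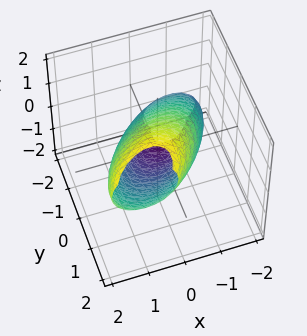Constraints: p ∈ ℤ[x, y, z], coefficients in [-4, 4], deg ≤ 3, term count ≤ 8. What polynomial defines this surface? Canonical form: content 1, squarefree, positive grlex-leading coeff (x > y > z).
2*x^2 - 2*x*y + 2*y^2 - 3*y*z + 2*z^2 - 3

First, deg p = 2.
Finally, solving for integer coefficients yields p as stated.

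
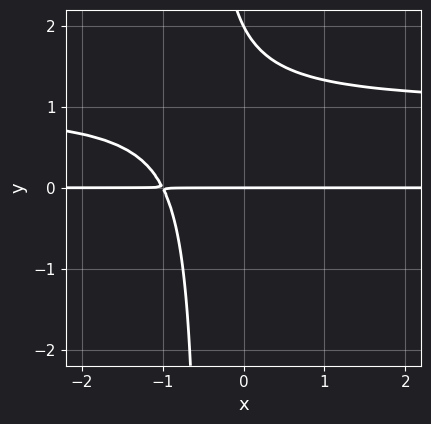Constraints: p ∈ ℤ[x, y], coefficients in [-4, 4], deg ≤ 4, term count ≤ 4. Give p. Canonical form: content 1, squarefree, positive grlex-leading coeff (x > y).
2*x*y^2 - 2*x*y + y^2 - 2*y

Degree: a generic line meets the curve in up to 3 points, so deg p = 3.
From the visible intercepts: the visible x-axis segment lies entirely on the curve; among the integer gridlines, it crosses the y-axis at y ∈ {0, 2}.
Solving for integer coefficients yields p as stated.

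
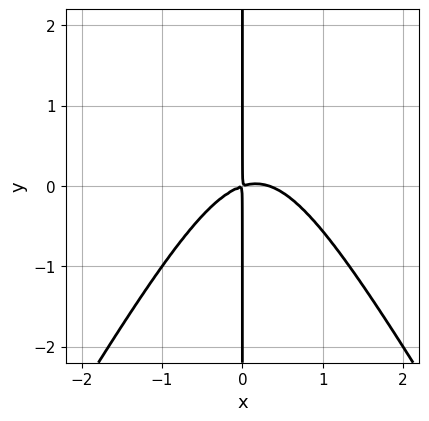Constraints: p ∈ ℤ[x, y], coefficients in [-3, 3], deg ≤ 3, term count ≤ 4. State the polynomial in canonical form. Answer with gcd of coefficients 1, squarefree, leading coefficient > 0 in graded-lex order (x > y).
3*x^3 - x*y^2 - x^2 + 3*x*y

First, degree: no degree-2 curve has this shape, so deg p = 3.
Then, reading off the gridlines: every point of the y-axis in the box is on the curve.
Finally, the integer polynomial consistent with all of this is the stated p.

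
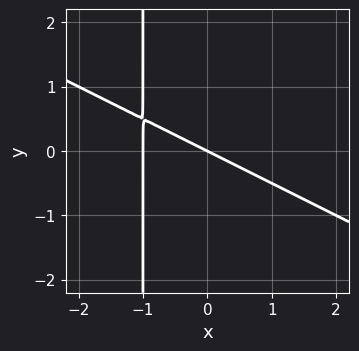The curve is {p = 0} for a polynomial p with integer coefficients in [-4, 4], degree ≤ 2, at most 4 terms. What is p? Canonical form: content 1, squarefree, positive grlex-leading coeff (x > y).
x^2 + 2*x*y + x + 2*y

First, deg p = 2.
Then, from the visible intercepts: one y-axis crossing is at y = 0; among the integer gridlines, it crosses the x-axis at x ∈ {-1, 0}.
Finally, these observations pin down the coefficients.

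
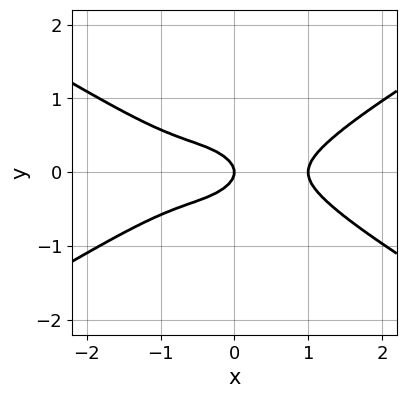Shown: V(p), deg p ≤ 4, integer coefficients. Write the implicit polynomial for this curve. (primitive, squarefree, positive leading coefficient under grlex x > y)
(a) deg p = 4. A generic line meets the curve in up to 4 points.
(b) Symmetries: mirror symmetry y ↦ −y ⇒ only even powers of y.
(c) From the visible intercepts: one y-axis crossing is at y = 0; among the integer gridlines, it crosses the x-axis at x ∈ {0, 1}.
(d) Assembling these constraints gives the stated polynomial.

x^4 - 3*x^2*y^2 - 3*y^2 - x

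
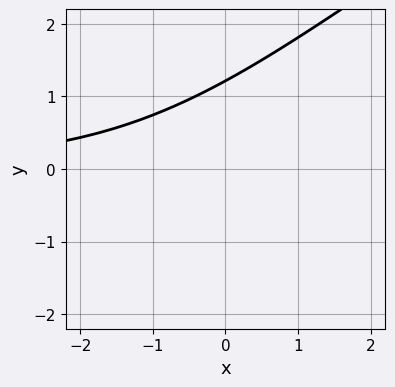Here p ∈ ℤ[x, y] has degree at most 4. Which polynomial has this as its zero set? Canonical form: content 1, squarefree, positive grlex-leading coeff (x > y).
First, degree: no degree-2 curve has this shape, so deg p = 3.
Then, from the axis intercepts and sections: the curve avoids every integer x-axis point in the box.
Finally, assembling these constraints gives the stated polynomial.

x^2*y - 2*x*y^2 + y^3 + y - 3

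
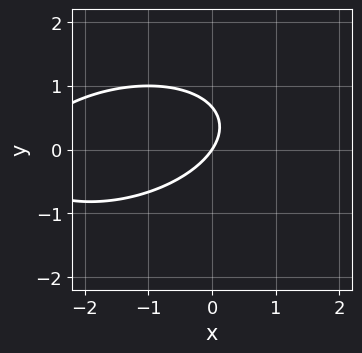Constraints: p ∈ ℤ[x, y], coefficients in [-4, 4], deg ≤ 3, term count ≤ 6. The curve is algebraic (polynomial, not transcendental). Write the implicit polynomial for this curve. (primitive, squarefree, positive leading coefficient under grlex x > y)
x^2 - x*y + 3*y^2 + 3*x - 2*y

(a) deg p = 2.
(b) From the visible intercepts: it meets the y-axis at y = 0 (among the integer gridlines); it meets the x-axis at x = 0 (among the integer gridlines).
(c) Putting this together gives p.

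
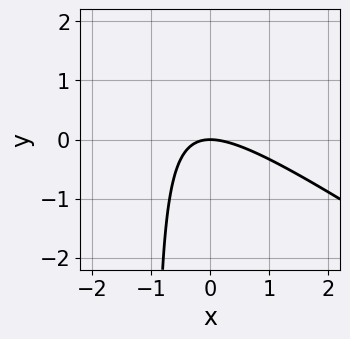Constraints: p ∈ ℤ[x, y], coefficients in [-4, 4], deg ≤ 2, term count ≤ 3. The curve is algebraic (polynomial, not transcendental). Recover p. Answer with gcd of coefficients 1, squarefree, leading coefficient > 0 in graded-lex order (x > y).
(a) The degree is 2 — no degree-1 curve has this shape.
(b) From the axis intercepts and sections: it crosses the x-axis at the gridline x = 0; it meets the y-axis at y = 0 (among the integer gridlines).
(c) Assembling these constraints gives the stated polynomial.

2*x^2 + 3*x*y + 3*y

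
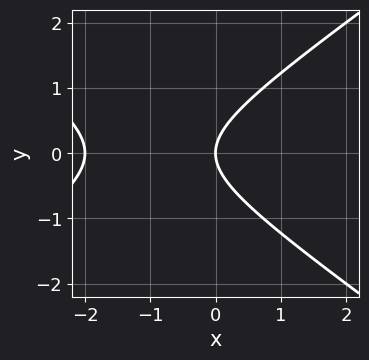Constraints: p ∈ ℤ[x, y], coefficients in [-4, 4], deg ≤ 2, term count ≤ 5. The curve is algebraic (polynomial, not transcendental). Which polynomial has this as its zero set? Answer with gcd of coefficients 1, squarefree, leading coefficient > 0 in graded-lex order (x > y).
1. deg p = 2. A generic line meets the curve in up to 2 points.
2. Symmetries: mirror symmetry y ↦ −y ⇒ only even powers of y.
3. Against the integer gridlines: one y-axis crossing is at y = 0; the x-axis gridline crossings are at x ∈ {-2, 0}.
4. These observations pin down the coefficients.

x^2 - 2*y^2 + 2*x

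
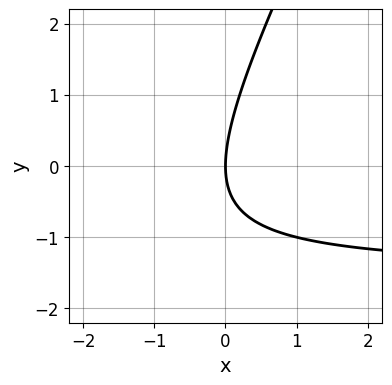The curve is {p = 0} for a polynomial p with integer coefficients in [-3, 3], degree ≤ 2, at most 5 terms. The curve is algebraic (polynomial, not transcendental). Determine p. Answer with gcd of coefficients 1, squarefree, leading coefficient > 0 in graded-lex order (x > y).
1. deg p = 2.
2. Checking where it meets the axes: it meets the x-axis at x = 0 (among the integer gridlines); it crosses the y-axis at the gridline y = 0.
3. Assembling these constraints gives the stated polynomial.

2*x*y - y^2 + 3*x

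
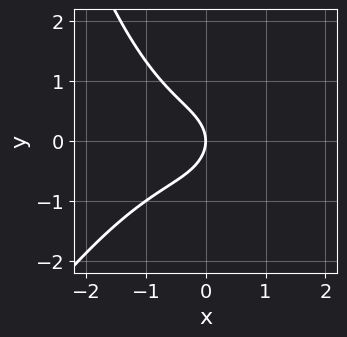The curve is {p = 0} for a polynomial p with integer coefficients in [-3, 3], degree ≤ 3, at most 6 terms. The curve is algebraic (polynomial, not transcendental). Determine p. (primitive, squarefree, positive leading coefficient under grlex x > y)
2*x^3 - x^2*y + x^2 + 3*y^2 + 3*x

(a) The degree is 3 — no degree-2 curve has this shape.
(b) Against the integer gridlines: one x-axis crossing is at x = 0; one y-axis crossing is at y = 0.
(c) Assembling these constraints gives the stated polynomial.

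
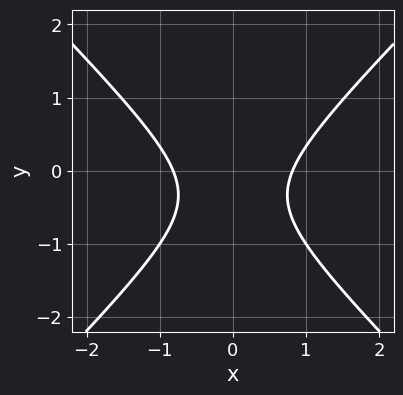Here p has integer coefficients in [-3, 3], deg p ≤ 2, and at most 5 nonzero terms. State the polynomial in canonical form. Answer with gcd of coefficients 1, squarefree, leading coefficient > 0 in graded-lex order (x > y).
1. The degree is 2 — no degree-1 curve has this shape.
2. Symmetries: mirror symmetry x ↦ −x ⇒ only even powers of x.
3. Observable constraints: the curve avoids every integer y-axis point in the box.
4. The integer polynomial consistent with all of this is the stated p.

3*x^2 - 3*y^2 - 2*y - 2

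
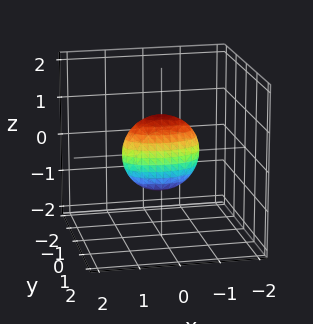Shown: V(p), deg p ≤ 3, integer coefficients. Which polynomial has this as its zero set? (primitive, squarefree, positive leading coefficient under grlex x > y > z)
The degree is 2 — a closed, bounded, convex surface; a quadric.
Symmetries: mirror symmetry y ↦ −y ⇒ only even powers of y; the z ↦ −z reflection is a symmetry, so z appears only in even powers; it's symmetric under x → −x, forcing even powers of x.
Checking where it meets the axes: the z-axis gridline crossings are at z ∈ {-1, 1}; the x-axis gridline crossings are at x ∈ {-1, 1}.
Together with the visible shape, these determine p as stated.

x^2 + 3*y^2 + z^2 - 1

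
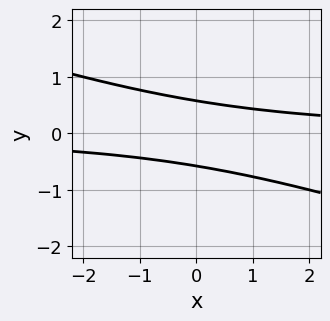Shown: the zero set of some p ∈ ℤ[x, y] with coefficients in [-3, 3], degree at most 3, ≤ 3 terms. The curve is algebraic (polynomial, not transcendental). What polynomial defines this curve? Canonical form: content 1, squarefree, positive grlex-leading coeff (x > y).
Degree: no degree-1 curve has this shape, so deg p = 2.
Checking where it meets the axes: it misses every integer gridline on the x-axis.
Assembling these constraints gives the stated polynomial.

x*y + 3*y^2 - 1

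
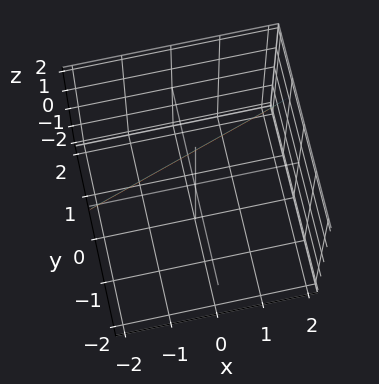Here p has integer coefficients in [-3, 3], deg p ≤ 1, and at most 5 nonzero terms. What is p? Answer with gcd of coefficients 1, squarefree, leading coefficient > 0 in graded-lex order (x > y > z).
The degree is 1 — the surface is flat (a plane).
From the axis intercepts and sections: it meets the x-axis at x = -2 (among the integer gridlines); it meets the z-axis at z = 2 (among the integer gridlines).
Matching integer coefficients to the picture gives p.

x - 3*y - z + 2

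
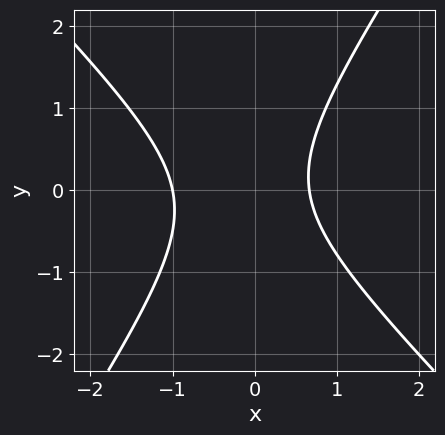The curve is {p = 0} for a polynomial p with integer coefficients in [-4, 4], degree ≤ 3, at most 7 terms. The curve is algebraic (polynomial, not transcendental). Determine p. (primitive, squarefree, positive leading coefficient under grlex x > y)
The degree is 2 — no degree-1 curve has this shape.
Reading off the gridlines: no y-intercept at any integer in the box; it meets the x-axis at x = -1 (among the integer gridlines).
Fitting integer coefficients to these (and the overall shape) gives p.

3*x^2 + x*y - 2*y^2 + x - 2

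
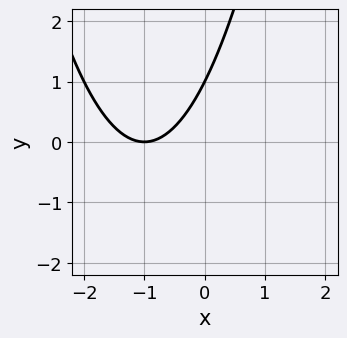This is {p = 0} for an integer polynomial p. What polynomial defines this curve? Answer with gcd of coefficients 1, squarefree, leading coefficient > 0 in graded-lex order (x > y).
(a) Degree: a generic line meets the curve in up to 2 points, so deg p = 2.
(b) Against the integer gridlines: it crosses the y-axis at the gridline y = 1; it meets the x-axis at x = -1 (among the integer gridlines).
(c) Solving for integer coefficients yields p as stated.

x^2 + 2*x - y + 1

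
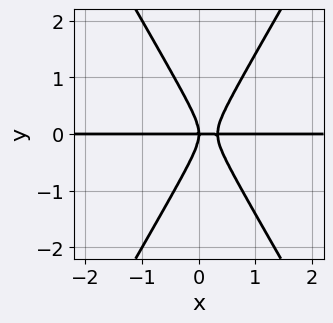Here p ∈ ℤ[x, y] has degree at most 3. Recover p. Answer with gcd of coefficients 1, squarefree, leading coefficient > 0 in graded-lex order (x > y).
First, deg p = 3. The shape is more complex than any degree-2 curve.
Then, from the axis intercepts and sections: it crosses the y-axis at the gridline y = 0; the visible x-axis segment lies entirely on the curve.
Finally, putting this together gives p.

3*x^2*y - y^3 - x*y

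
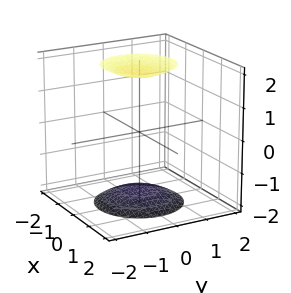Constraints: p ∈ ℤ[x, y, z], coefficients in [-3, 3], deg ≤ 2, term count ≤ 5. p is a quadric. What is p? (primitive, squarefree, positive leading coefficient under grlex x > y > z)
First, I count 2 distinct pieces.
Then, the degree is 2 — two sheets facing apart; a quadric.
Then, symmetries: the surface is invariant under rotation about z: p = q(x² + y², z); mirror symmetry z ↦ −z ⇒ only even powers of z.
Next, reading off the gridlines: a circular section at z = -2 has radius exactly 1; it misses every integer gridline on the x-axis.
Finally, solving for integer coefficients yields p as stated.

x^2 + y^2 - z^2 + 3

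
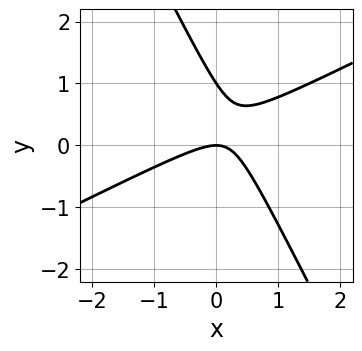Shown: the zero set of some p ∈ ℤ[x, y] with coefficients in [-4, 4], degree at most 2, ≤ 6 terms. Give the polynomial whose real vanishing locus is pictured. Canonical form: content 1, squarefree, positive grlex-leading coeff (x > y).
2*x^2 - 3*x*y - 2*y^2 + 2*y

1. The degree is 2 — the shape is more complex than any degree-1 curve.
2. From the axis intercepts and sections: one x-axis crossing is at x = 0; the y-axis gridline crossings are at y ∈ {0, 1}.
3. Together with the visible shape, these determine p as stated.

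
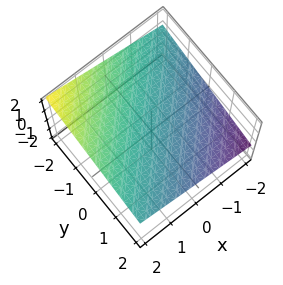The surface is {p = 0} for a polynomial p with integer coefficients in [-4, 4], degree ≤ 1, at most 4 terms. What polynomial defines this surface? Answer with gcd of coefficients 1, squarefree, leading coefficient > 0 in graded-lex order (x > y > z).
(a) The degree is 1 — every cross-section is a straight line — this is a plane.
(b) Checking where it meets the axes: one x-axis crossing is at x = -2; it meets the y-axis at y = 2 (among the integer gridlines).
(c) The integer polynomial consistent with all of this is the stated p.

x - y - 3*z + 2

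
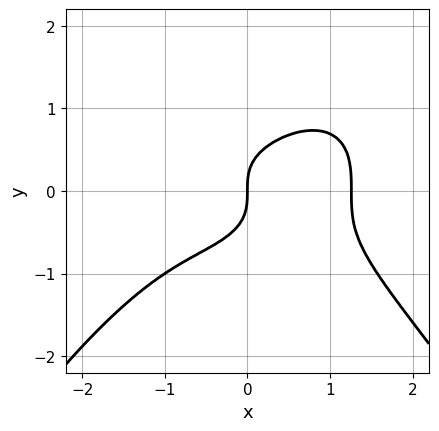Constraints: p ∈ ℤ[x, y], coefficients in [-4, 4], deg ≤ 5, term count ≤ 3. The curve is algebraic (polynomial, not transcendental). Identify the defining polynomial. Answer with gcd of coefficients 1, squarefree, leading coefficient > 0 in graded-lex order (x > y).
x^4 + 3*y^3 - 2*x

1. Degree: the shape is more complex than any degree-3 curve, so deg p = 4.
2. Against the integer gridlines: one y-axis crossing is at y = 0; one x-axis crossing is at x = 0.
3. Together with the visible shape, these determine p as stated.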